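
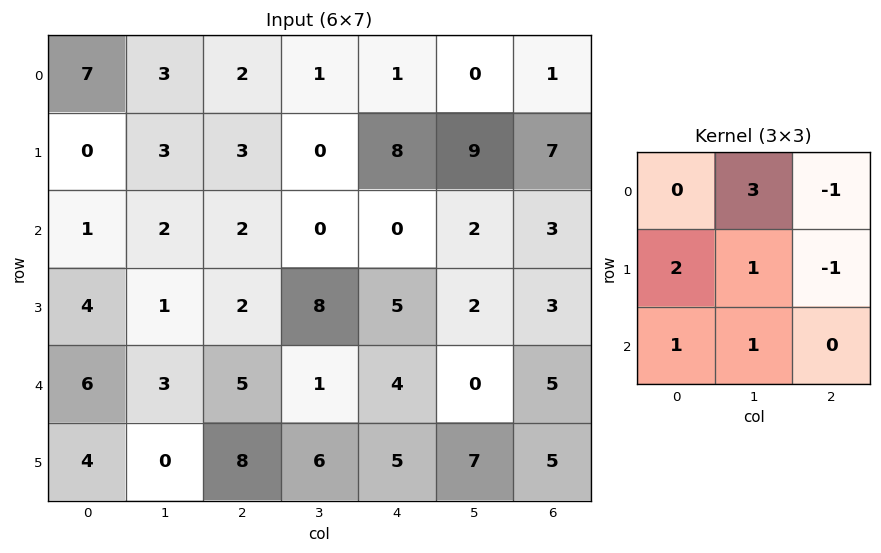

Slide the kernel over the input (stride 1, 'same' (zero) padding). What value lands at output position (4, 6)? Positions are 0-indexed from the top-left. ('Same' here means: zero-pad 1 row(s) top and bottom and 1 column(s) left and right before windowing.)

26

The receptive field on the zero-padded input at this output position is [2 3 0 / 0 5 0 / 7 5 0]. Elementwise product with the kernel and sum: 3·3 + 0·-1 + 0·2 + 5·1 + 0·-1 + 7·1 + 5·1.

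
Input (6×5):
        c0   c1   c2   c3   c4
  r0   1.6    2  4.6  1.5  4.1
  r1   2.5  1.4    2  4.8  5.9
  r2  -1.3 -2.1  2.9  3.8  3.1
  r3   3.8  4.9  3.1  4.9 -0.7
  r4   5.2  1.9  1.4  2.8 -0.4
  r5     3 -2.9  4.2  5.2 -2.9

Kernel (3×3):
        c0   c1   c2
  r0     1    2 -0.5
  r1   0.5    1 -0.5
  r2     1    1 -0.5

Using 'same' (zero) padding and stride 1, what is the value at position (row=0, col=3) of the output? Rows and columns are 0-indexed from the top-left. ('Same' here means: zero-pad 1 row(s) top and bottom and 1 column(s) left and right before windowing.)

The receptive field on the zero-padded input at this output position is [0 0 0 / 4.6 1.5 4.1 / 2 4.8 5.9]. Elementwise product with the kernel and sum: 0·1 + 0·2 + 0·-0.5 + 4.6·0.5 + 1.5·1 + 4.1·-0.5 + 2·1 + 4.8·1 + 5.9·-0.5.

5.6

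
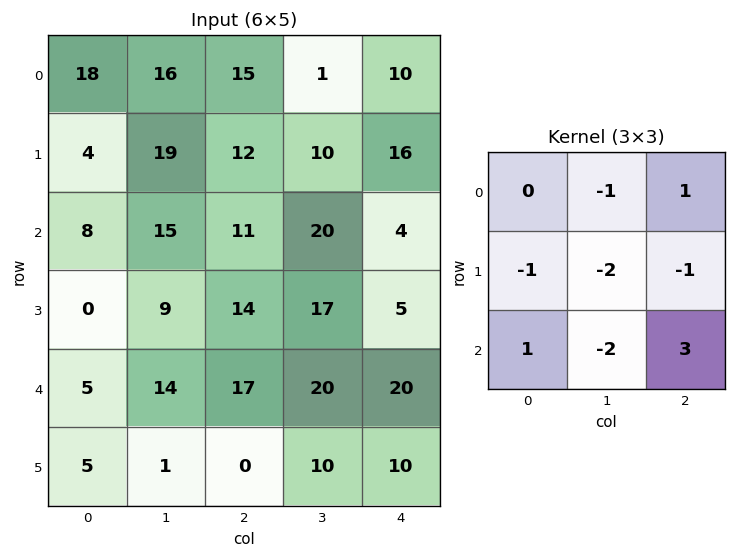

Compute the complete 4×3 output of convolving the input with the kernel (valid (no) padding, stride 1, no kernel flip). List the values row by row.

-44 -14 -56
-32 -27 -54
-8 -5 -32
-42 -34 -79

Output[0,0]: The receptive field on the input at this output position is [18 16 15 / 4 19 12 / 8 15 11]. Elementwise product with the kernel and sum: 16·-1 + 15·1 + 4·-1 + 19·-2 + 12·-1 + 8·1 + 15·-2 + 11·3.
Output[0,1]: The receptive field on the input at this output position is [16 15 1 / 19 12 10 / 15 11 20]. Elementwise product with the kernel and sum: 15·-1 + 1·1 + 19·-1 + 12·-2 + 10·-1 + 15·1 + 11·-2 + 20·3.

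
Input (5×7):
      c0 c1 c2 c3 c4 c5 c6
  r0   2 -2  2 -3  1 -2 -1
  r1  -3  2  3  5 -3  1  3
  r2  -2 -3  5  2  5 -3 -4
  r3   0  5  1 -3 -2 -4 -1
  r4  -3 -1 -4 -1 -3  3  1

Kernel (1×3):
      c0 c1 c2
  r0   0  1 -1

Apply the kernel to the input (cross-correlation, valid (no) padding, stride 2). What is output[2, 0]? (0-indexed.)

3

The receptive field on the input at this output position is [-3 -1 -4]. Elementwise product with the kernel and sum: -1·1 + -4·-1.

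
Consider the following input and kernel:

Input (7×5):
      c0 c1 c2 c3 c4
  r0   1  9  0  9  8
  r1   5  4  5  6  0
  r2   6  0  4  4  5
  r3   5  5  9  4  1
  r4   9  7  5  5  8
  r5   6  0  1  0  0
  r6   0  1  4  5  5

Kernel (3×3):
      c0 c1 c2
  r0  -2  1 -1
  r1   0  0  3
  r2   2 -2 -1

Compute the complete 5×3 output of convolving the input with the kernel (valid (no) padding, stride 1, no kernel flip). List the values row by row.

Output[0,0]: The receptive field on the input at this output position is [1 9 0 / 5 4 5 / 6 0 4]. Elementwise product with the kernel and sum: 1·-2 + 9·1 + 0·-1 + 5·3 + 6·2 + 0·-2 + 4·-1.
Output[0,1]: The receptive field on the input at this output position is [9 0 9 / 4 5 6 / 0 4 4]. Elementwise product with the kernel and sum: 9·-2 + 0·1 + 9·-1 + 6·3 + 0·2 + 4·-2 + 4·-1.

30 -21 -4
-8 -9 20
10 11 -14
12 8 11
-19 -25 -20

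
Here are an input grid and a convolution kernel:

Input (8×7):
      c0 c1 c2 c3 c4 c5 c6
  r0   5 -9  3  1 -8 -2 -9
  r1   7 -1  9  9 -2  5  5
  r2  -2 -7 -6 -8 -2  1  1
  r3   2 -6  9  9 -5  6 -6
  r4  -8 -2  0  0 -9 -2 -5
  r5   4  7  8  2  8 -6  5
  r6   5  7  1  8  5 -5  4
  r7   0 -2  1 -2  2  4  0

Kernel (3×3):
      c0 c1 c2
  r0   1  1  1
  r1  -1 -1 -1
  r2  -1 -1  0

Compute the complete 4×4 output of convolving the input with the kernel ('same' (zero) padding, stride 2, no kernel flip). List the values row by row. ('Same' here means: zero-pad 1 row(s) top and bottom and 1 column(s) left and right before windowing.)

Output[0,0]: The receptive field on the zero-padded input at this output position is [0 0 0 / 0 5 -9 / 0 7 -1]. Elementwise product with the kernel and sum: 0·1 + 0·1 + 0·1 + 0·-1 + 5·-1 + -9·-1 + 0·-1 + 7·-1.

-3 -3 2 1
13 35 17 8
2 -1 11 8
-1 2 -4 -4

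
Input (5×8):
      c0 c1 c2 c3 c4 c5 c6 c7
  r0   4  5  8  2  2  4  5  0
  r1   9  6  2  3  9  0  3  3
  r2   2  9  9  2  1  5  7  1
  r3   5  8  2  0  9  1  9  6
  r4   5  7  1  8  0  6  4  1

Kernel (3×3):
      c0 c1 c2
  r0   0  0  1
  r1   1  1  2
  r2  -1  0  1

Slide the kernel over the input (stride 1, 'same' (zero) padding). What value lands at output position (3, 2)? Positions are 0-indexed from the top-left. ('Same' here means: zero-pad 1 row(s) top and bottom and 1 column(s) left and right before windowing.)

13

The receptive field on the zero-padded input at this output position is [9 9 2 / 8 2 0 / 7 1 8]. Elementwise product with the kernel and sum: 2·1 + 8·1 + 2·1 + 0·2 + 7·-1 + 8·1.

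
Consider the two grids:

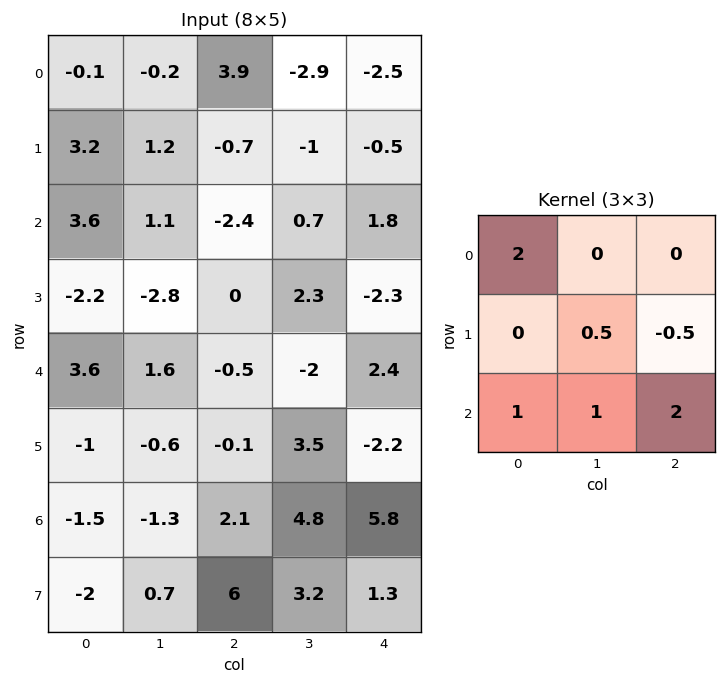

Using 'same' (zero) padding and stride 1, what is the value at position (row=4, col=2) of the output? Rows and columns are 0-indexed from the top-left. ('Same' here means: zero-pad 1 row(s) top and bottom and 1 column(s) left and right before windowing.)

1.45

The receptive field on the zero-padded input at this output position is [-2.8 0 2.3 / 1.6 -0.5 -2 / -0.6 -0.1 3.5]. Elementwise product with the kernel and sum: -2.8·2 + -0.5·0.5 + -2·-0.5 + -0.6·1 + -0.1·1 + 3.5·2.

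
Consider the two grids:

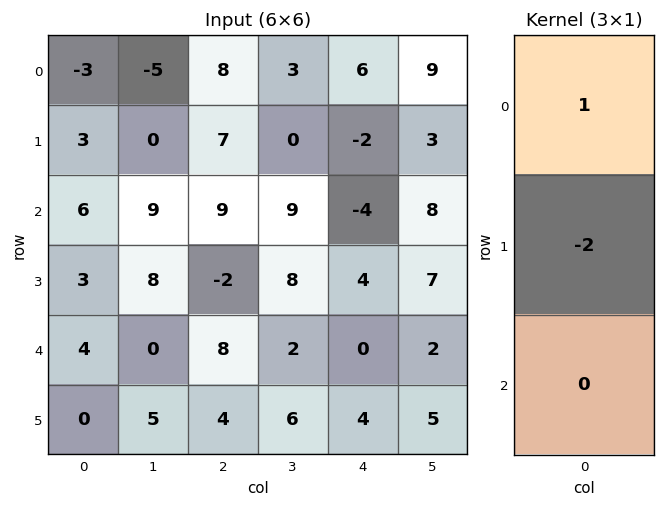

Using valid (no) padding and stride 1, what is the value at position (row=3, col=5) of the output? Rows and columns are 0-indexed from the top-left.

The receptive field on the input at this output position is [7 / 2 / 5]. Elementwise product with the kernel and sum: 7·1 + 2·-2.

3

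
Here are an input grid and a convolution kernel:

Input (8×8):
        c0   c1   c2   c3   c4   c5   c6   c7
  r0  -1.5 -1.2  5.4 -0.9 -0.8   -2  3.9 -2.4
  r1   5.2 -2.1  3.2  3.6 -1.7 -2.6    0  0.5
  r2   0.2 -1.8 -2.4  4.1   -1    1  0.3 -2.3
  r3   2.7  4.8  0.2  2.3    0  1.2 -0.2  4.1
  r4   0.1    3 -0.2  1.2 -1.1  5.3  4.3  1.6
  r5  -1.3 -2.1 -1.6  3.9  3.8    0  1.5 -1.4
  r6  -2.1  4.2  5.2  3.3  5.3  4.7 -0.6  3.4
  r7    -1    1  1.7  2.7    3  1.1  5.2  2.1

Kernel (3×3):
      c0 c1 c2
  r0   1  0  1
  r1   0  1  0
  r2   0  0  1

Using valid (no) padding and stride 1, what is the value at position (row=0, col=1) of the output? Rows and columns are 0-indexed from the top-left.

The receptive field on the input at this output position is [-1.2 5.4 -0.9 / -2.1 3.2 3.6 / -1.8 -2.4 4.1]. Elementwise product with the kernel and sum: -1.2·1 + -0.9·1 + 3.2·1 + 4.1·1.

5.2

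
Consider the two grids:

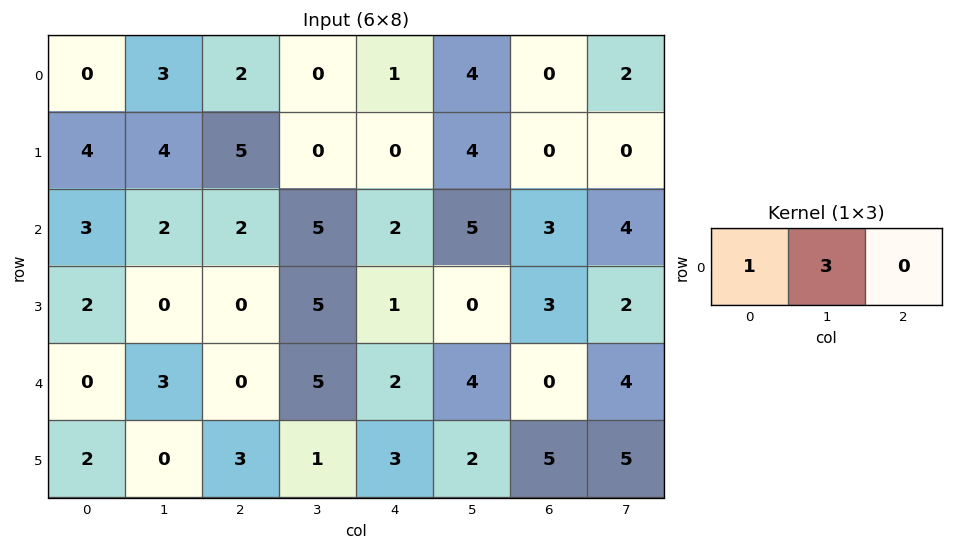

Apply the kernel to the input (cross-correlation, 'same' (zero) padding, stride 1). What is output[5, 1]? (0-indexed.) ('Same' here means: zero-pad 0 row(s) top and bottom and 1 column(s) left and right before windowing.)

The receptive field on the zero-padded input at this output position is [2 0 3]. Elementwise product with the kernel and sum: 2·1 + 0·3.

2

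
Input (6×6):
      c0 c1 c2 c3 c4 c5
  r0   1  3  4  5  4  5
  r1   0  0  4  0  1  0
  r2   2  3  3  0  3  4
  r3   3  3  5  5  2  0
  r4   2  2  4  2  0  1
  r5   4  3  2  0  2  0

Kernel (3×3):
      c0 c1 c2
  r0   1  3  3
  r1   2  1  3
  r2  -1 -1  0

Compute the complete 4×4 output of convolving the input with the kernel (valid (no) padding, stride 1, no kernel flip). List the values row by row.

Output[0,0]: The receptive field on the input at this output position is [1 3 4 / 0 0 4 / 2 3 3]. Elementwise product with the kernel and sum: 1·1 + 3·3 + 4·3 + 0·2 + 0·1 + 4·3 + 2·-1 + 3·-1.
Output[0,1]: The receptive field on the input at this output position is [3 4 5 / 0 4 0 / 3 3 0]. Elementwise product with the kernel and sum: 3·1 + 4·3 + 5·3 + 0·2 + 4·1 + 0·3 + 3·-1 + 3·-1.

29 28 39 30
22 13 12 11
40 32 27 31
38 42 34 16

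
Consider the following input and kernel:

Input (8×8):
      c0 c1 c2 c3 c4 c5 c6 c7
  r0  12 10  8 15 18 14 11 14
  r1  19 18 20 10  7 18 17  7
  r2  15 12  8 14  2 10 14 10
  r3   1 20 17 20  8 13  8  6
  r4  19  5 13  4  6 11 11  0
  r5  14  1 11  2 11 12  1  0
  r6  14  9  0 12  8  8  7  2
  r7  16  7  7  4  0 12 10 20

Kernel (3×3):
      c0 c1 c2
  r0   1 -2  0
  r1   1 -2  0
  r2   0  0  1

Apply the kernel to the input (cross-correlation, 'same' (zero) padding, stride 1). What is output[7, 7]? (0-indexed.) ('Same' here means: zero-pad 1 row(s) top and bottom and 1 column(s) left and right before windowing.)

-27

The receptive field on the zero-padded input at this output position is [7 2 0 / 10 20 0 / 0 0 0]. Elementwise product with the kernel and sum: 7·1 + 2·-2 + 10·1 + 20·-2 + 0·1.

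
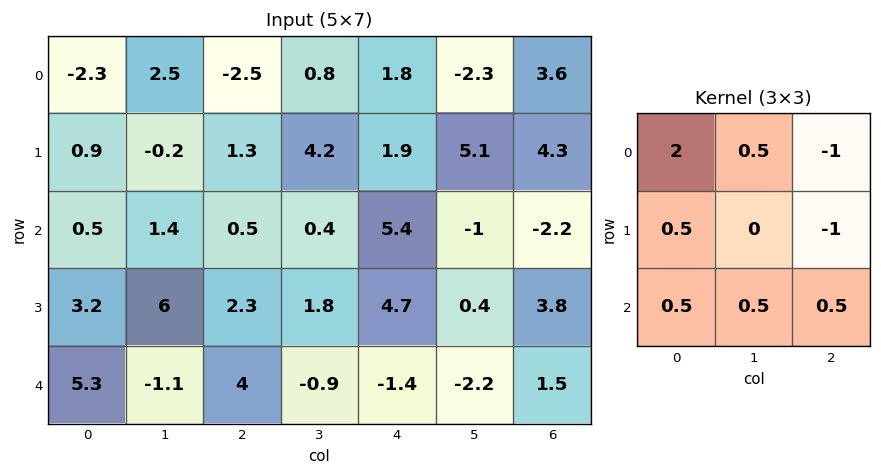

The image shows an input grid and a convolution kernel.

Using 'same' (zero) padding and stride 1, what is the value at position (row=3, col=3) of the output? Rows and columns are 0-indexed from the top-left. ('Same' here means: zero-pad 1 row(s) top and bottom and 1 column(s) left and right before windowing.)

-6.9

The receptive field on the zero-padded input at this output position is [0.5 0.4 5.4 / 2.3 1.8 4.7 / 4 -0.9 -1.4]. Elementwise product with the kernel and sum: 0.5·2 + 0.4·0.5 + 5.4·-1 + 2.3·0.5 + 4.7·-1 + 4·0.5 + -0.9·0.5 + -1.4·0.5.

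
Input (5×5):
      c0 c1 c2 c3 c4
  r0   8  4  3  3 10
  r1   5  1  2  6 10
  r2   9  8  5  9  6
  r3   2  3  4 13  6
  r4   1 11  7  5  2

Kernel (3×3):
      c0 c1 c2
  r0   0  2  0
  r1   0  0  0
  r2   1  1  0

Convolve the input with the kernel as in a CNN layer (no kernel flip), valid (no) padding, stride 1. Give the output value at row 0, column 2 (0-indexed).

20

The receptive field on the input at this output position is [3 3 10 / 2 6 10 / 5 9 6]. Elementwise product with the kernel and sum: 3·2 + 5·1 + 9·1.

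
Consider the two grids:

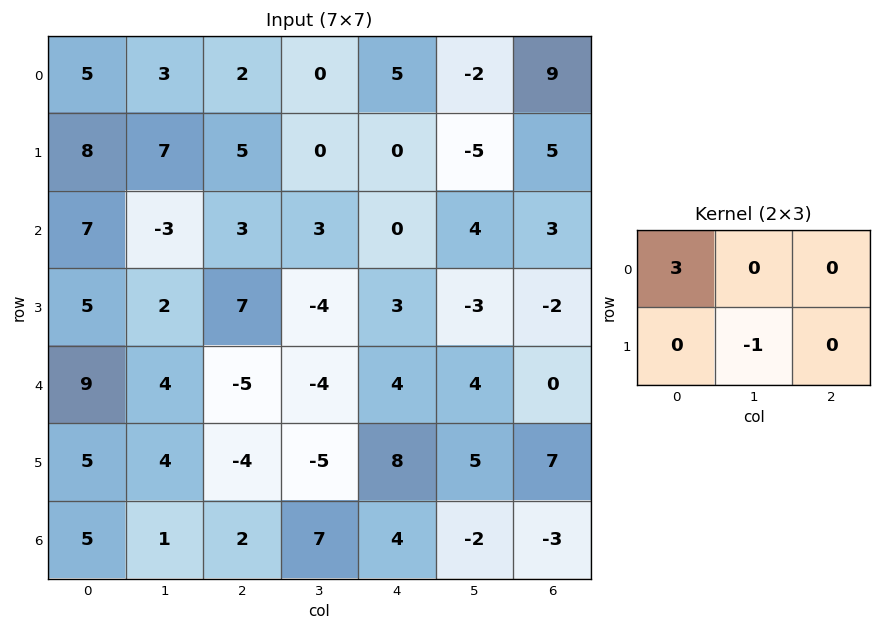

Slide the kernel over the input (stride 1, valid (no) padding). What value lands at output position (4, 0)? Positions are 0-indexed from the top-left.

The receptive field on the input at this output position is [9 4 -5 / 5 4 -4]. Elementwise product with the kernel and sum: 9·3 + 4·-1.

23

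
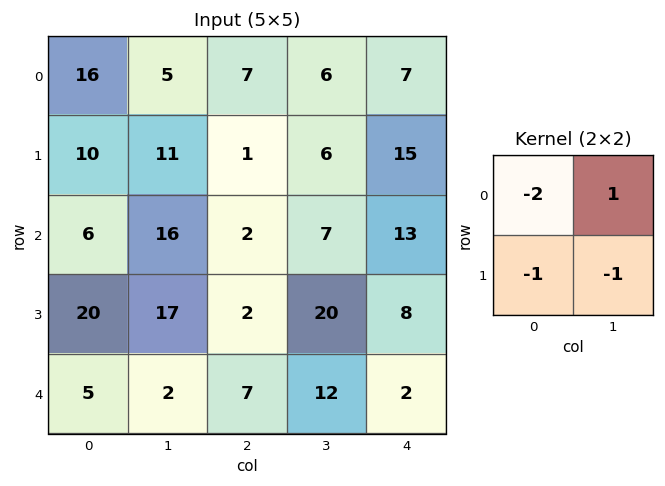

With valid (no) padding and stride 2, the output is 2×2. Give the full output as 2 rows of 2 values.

Output[0,0]: The receptive field on the input at this output position is [16 5 / 10 11]. Elementwise product with the kernel and sum: 16·-2 + 5·1 + 10·-1 + 11·-1.
Output[0,1]: The receptive field on the input at this output position is [7 6 / 1 6]. Elementwise product with the kernel and sum: 7·-2 + 6·1 + 1·-1 + 6·-1.

-48 -15
-33 -19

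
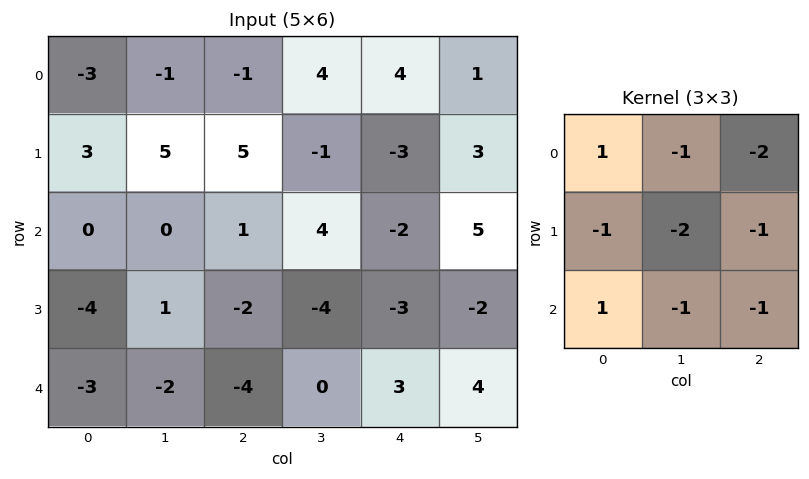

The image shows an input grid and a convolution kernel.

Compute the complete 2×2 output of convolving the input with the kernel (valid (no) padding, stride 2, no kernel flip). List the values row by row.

-19 -14
5 7

Output[0,0]: The receptive field on the input at this output position is [-3 -1 -1 / 3 5 5 / 0 0 1]. Elementwise product with the kernel and sum: -3·1 + -1·-1 + -1·-2 + 3·-1 + 5·-2 + 5·-1 + 0·1 + 0·-1 + 1·-1.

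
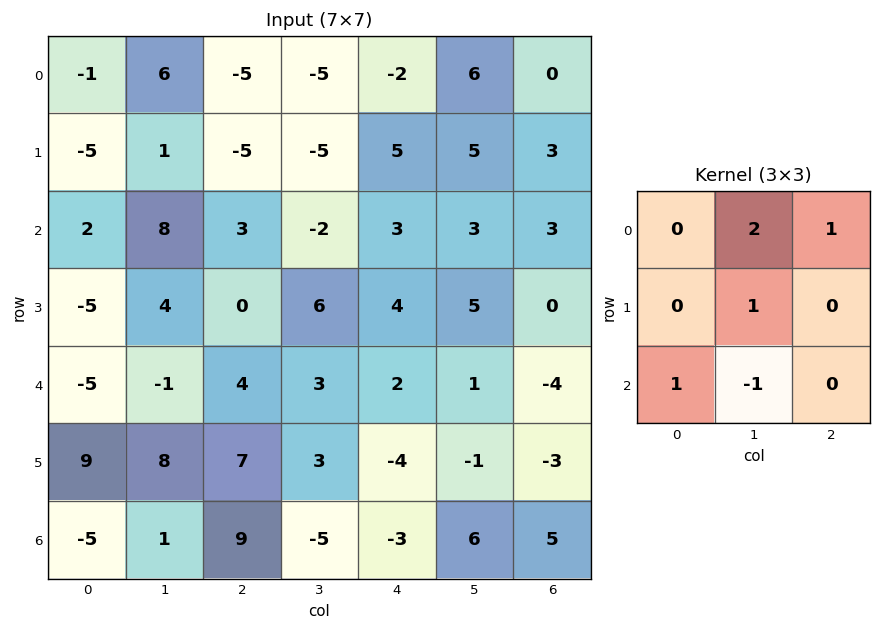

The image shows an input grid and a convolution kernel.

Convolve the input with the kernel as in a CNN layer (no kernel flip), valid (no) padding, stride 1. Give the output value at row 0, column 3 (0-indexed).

2

The receptive field on the input at this output position is [-5 -2 6 / -5 5 5 / -2 3 3]. Elementwise product with the kernel and sum: -2·2 + 6·1 + 5·1 + -2·1 + 3·-1.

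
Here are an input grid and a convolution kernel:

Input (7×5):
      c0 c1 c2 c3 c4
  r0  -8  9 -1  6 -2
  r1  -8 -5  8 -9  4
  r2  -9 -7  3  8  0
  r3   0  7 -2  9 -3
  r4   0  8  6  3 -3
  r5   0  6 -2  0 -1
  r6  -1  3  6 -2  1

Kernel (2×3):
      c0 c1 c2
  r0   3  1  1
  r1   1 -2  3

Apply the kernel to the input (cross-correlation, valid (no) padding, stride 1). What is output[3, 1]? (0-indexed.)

33

The receptive field on the input at this output position is [7 -2 9 / 8 6 3]. Elementwise product with the kernel and sum: 7·3 + -2·1 + 9·1 + 8·1 + 6·-2 + 3·3.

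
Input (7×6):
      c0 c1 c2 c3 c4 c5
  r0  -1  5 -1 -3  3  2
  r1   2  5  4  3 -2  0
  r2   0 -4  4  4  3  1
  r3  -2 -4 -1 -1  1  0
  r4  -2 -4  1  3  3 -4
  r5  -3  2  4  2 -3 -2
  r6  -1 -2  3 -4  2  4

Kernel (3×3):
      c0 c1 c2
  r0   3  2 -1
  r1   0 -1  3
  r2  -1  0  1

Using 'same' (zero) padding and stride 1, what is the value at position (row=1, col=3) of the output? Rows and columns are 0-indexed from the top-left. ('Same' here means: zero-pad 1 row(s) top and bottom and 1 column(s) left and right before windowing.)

-22

The receptive field on the zero-padded input at this output position is [-1 -3 3 / 4 3 -2 / 4 4 3]. Elementwise product with the kernel and sum: -1·3 + -3·2 + 3·-1 + 3·-1 + -2·3 + 4·-1 + 3·1.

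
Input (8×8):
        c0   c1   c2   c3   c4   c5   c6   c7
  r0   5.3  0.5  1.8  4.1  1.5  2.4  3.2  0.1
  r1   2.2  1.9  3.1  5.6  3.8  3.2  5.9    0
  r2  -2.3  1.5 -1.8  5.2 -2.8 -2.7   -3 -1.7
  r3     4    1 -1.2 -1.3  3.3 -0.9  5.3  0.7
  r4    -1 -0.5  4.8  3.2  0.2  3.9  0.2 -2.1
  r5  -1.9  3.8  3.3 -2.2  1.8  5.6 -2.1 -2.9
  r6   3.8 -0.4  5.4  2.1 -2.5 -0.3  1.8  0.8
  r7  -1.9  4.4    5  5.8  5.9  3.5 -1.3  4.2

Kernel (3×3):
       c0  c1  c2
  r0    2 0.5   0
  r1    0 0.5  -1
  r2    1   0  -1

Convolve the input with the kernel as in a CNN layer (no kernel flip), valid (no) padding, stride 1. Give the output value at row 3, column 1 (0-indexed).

6.6

The receptive field on the input at this output position is [1 -1.2 -1.3 / -0.5 4.8 3.2 / 3.8 3.3 -2.2]. Elementwise product with the kernel and sum: 1·2 + -1.2·0.5 + 4.8·0.5 + 3.2·-1 + 3.8·1 + -2.2·-1.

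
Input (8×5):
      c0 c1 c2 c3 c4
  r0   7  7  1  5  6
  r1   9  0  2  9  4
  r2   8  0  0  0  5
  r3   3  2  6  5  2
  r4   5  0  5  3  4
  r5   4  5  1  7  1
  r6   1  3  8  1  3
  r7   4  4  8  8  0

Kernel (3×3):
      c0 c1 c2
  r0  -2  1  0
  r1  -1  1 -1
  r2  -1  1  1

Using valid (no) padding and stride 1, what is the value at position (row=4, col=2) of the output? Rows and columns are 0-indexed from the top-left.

-6

The receptive field on the input at this output position is [5 3 4 / 1 7 1 / 8 1 3]. Elementwise product with the kernel and sum: 5·-2 + 3·1 + 1·-1 + 7·1 + 1·-1 + 8·-1 + 1·1 + 3·1.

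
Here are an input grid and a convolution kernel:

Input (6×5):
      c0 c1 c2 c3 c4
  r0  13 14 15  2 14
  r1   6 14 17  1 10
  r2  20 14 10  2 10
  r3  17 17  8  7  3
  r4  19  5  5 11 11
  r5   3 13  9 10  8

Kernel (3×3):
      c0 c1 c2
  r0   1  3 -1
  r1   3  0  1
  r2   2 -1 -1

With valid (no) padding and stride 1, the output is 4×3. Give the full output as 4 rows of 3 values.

91 116 76
110 127 56
139 94 21
106 67 52

Output[0,0]: The receptive field on the input at this output position is [13 14 15 / 6 14 17 / 20 14 10]. Elementwise product with the kernel and sum: 13·1 + 14·3 + 15·-1 + 6·3 + 17·1 + 20·2 + 14·-1 + 10·-1.
Output[0,1]: The receptive field on the input at this output position is [14 15 2 / 14 17 1 / 14 10 2]. Elementwise product with the kernel and sum: 14·1 + 15·3 + 2·-1 + 14·3 + 1·1 + 14·2 + 10·-1 + 2·-1.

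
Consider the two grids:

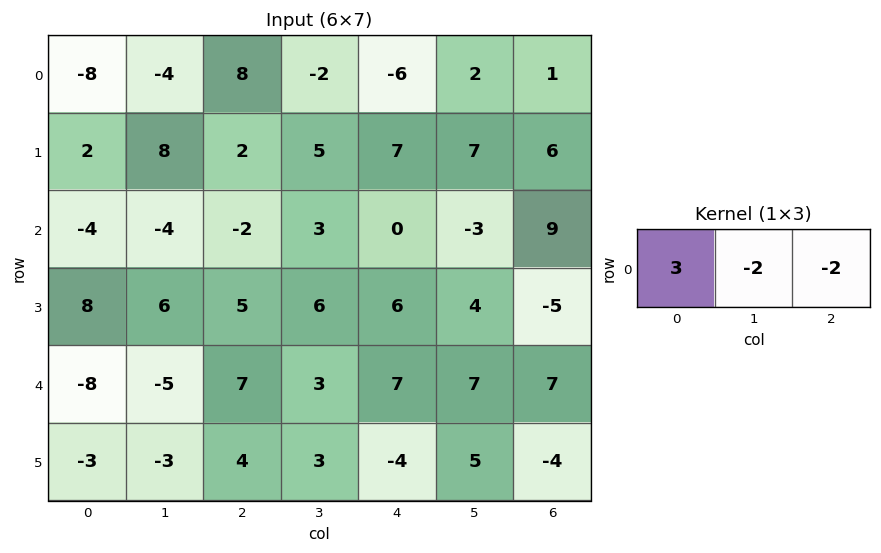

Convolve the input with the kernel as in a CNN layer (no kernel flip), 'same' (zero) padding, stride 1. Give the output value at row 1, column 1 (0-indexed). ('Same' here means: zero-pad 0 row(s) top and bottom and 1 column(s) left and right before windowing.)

-14

The receptive field on the zero-padded input at this output position is [2 8 2]. Elementwise product with the kernel and sum: 2·3 + 8·-2 + 2·-2.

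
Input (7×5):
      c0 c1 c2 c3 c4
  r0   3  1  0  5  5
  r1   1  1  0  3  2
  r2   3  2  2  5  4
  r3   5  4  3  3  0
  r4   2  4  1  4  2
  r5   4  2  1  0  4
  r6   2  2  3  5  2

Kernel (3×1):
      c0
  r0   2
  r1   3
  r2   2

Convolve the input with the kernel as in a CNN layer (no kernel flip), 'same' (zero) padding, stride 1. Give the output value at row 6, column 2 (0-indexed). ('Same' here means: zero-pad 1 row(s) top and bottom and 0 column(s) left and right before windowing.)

The receptive field on the zero-padded input at this output position is [1 / 3 / 0]. Elementwise product with the kernel and sum: 1·2 + 3·3 + 0·2.

11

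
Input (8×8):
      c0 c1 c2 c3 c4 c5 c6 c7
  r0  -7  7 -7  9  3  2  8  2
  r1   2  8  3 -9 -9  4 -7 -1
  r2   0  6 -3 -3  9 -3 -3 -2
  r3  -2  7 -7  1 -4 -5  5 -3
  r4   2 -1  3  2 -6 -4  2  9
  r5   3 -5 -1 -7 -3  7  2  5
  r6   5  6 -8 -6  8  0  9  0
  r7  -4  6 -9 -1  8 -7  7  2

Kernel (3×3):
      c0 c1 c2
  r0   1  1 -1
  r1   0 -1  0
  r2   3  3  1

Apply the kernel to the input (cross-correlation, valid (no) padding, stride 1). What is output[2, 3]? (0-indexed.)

The receptive field on the input at this output position is [-3 9 -3 / 1 -4 -5 / 2 -6 -4]. Elementwise product with the kernel and sum: -3·1 + 9·1 + -3·-1 + -4·-1 + 2·3 + -6·3 + -4·1.

-3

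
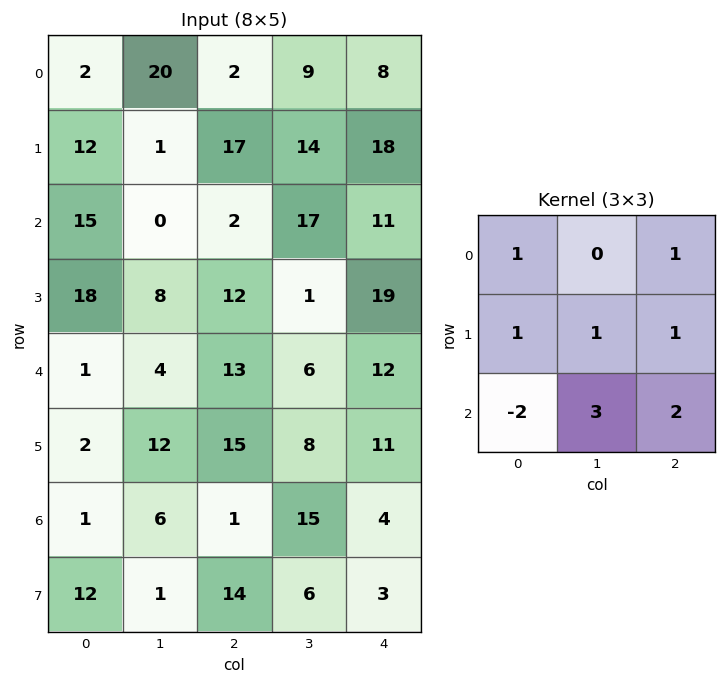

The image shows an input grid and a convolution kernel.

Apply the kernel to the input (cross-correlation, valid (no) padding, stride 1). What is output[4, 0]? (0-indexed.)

The receptive field on the input at this output position is [1 4 13 / 2 12 15 / 1 6 1]. Elementwise product with the kernel and sum: 1·1 + 13·1 + 2·1 + 12·1 + 15·1 + 1·-2 + 6·3 + 1·2.

61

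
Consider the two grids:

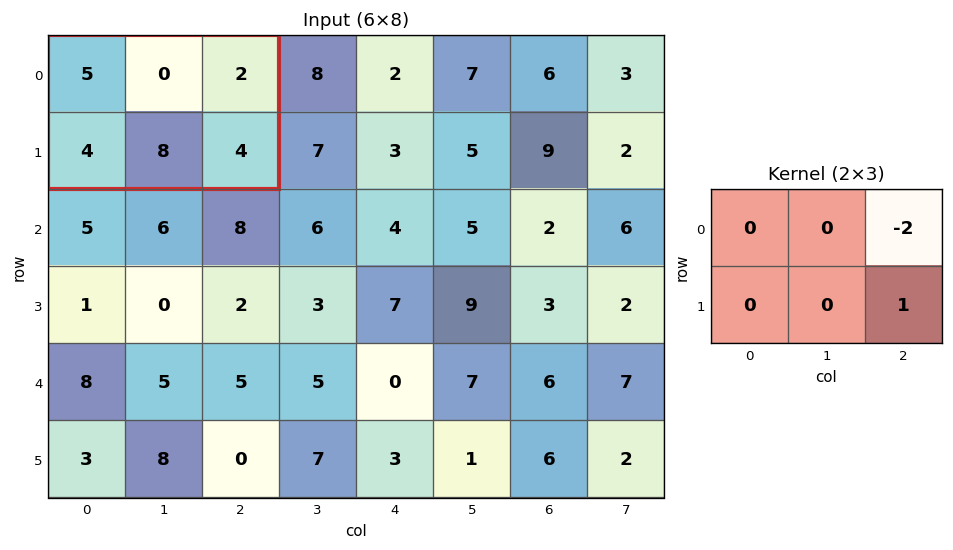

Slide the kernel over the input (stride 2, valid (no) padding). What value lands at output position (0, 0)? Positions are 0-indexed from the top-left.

0

The receptive field on the input at this output position is [5 0 2 / 4 8 4]. Elementwise product with the kernel and sum: 2·-2 + 4·1.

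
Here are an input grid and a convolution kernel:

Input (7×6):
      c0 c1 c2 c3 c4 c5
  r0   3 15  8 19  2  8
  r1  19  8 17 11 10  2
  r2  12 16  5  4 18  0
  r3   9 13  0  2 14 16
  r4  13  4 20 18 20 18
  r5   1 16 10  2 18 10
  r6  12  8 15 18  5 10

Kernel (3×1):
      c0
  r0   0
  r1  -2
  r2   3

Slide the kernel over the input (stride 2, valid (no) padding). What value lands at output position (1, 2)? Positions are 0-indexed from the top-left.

32

The receptive field on the input at this output position is [18 / 14 / 20]. Elementwise product with the kernel and sum: 14·-2 + 20·3.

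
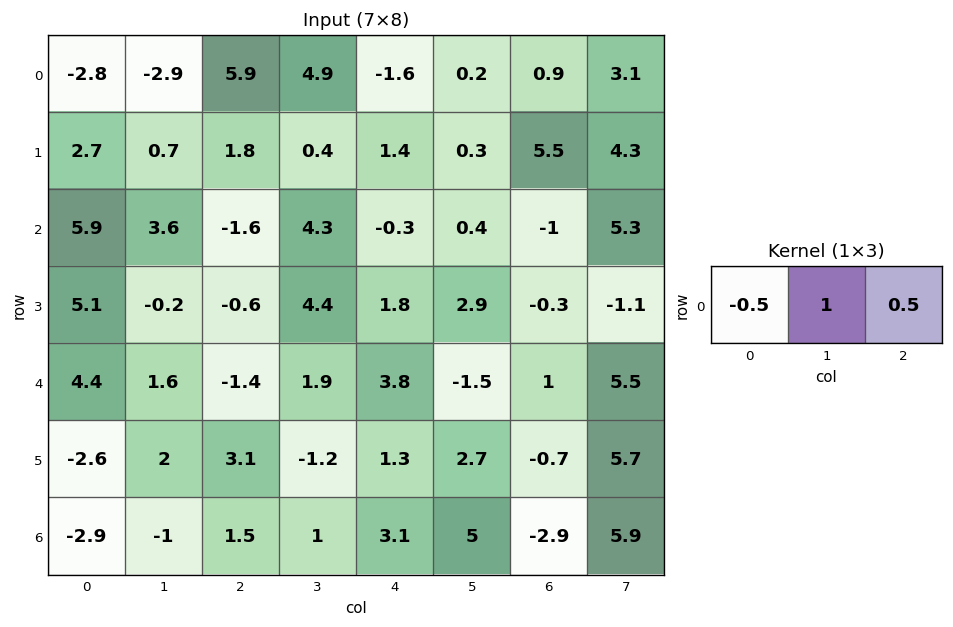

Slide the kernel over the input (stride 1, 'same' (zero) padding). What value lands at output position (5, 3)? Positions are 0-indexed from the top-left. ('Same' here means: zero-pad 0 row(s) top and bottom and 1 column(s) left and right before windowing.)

-2.1

The receptive field on the zero-padded input at this output position is [3.1 -1.2 1.3]. Elementwise product with the kernel and sum: 3.1·-0.5 + -1.2·1 + 1.3·0.5.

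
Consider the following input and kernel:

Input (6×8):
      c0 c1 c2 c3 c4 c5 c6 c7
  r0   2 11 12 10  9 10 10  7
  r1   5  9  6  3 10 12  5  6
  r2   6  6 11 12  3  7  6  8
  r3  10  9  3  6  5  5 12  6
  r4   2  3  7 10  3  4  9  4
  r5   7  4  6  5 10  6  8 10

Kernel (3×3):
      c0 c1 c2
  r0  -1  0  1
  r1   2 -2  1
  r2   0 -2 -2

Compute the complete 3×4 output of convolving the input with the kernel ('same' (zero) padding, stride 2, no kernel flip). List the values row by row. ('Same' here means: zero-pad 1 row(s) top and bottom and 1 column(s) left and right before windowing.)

-21 -10 -32 -15
-35 -22 14 -32
-14 -23 -15 -41

Output[0,0]: The receptive field on the zero-padded input at this output position is [0 0 0 / 0 2 11 / 0 5 9]. Elementwise product with the kernel and sum: 0·-1 + 0·1 + 0·2 + 2·-2 + 11·1 + 5·-2 + 9·-2.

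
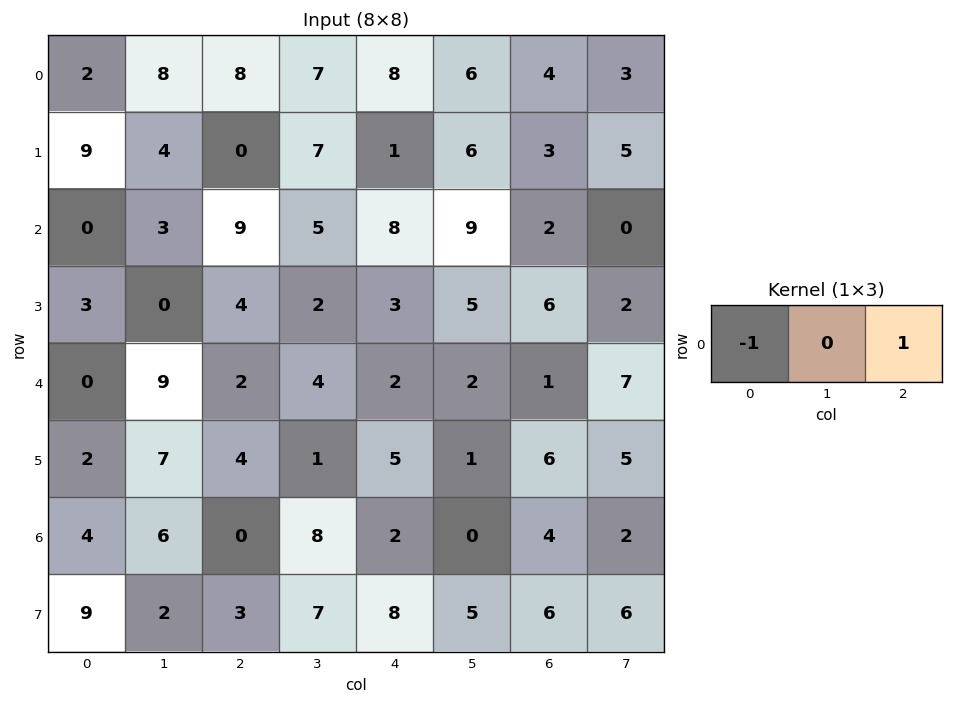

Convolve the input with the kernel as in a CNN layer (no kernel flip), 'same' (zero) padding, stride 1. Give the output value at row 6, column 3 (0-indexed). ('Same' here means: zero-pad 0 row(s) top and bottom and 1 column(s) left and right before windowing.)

2

The receptive field on the zero-padded input at this output position is [0 8 2]. Elementwise product with the kernel and sum: 0·-1 + 2·1.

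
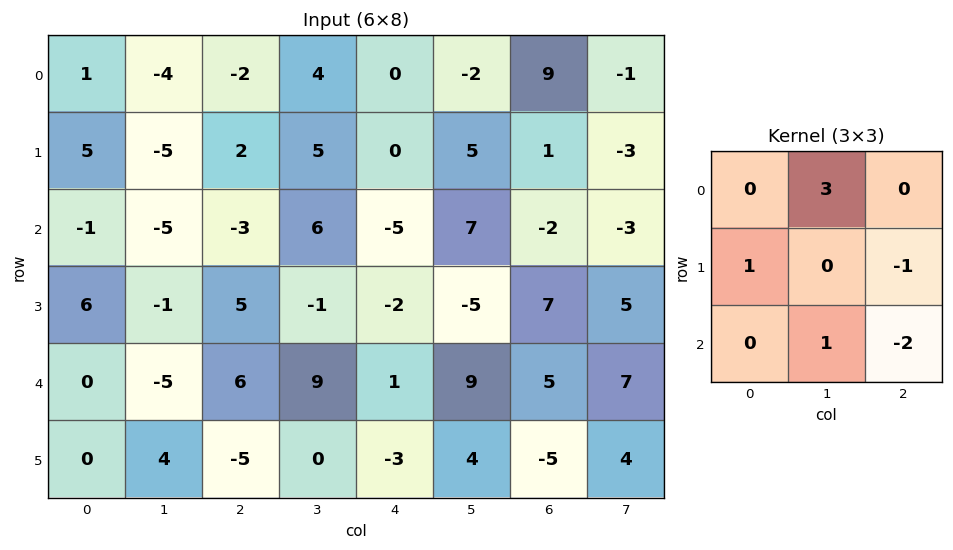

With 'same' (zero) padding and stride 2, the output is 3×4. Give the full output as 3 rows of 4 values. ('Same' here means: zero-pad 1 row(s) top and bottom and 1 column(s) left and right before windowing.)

19 -16 -4 6
28 2 7 10
15 -4 -17 10

Output[0,0]: The receptive field on the zero-padded input at this output position is [0 0 0 / 0 1 -4 / 0 5 -5]. Elementwise product with the kernel and sum: 0·3 + 0·1 + -4·-1 + 5·1 + -5·-2.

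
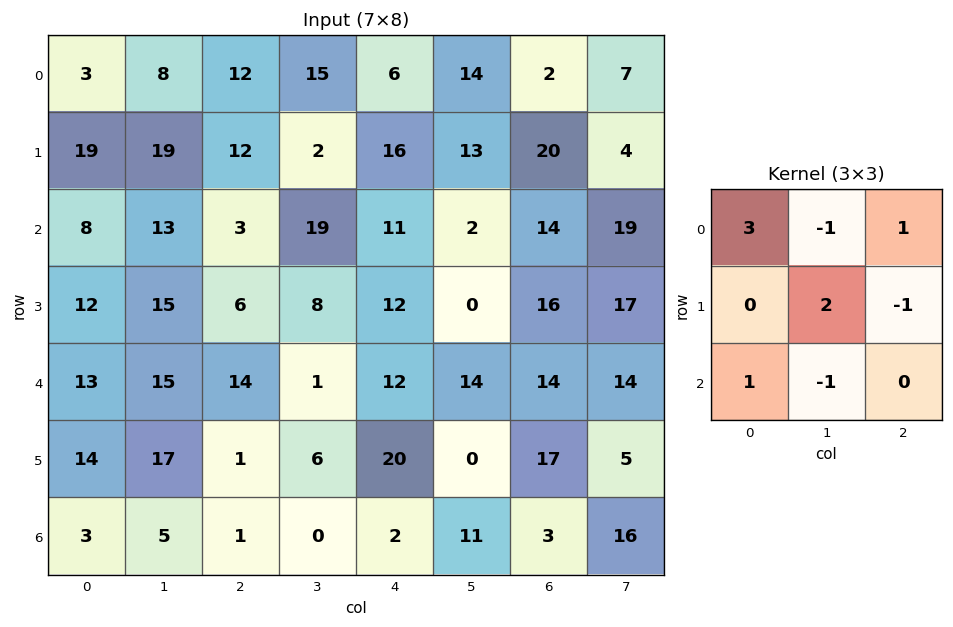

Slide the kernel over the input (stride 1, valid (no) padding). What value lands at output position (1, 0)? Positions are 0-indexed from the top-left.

70

The receptive field on the input at this output position is [19 19 12 / 8 13 3 / 12 15 6]. Elementwise product with the kernel and sum: 19·3 + 19·-1 + 12·1 + 13·2 + 3·-1 + 12·1 + 15·-1.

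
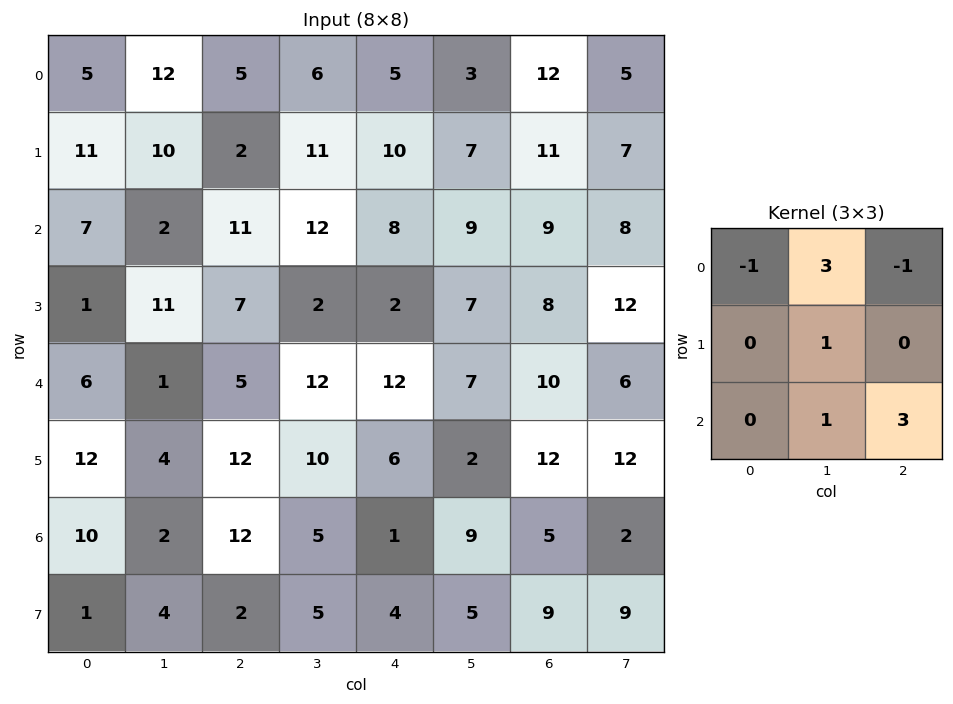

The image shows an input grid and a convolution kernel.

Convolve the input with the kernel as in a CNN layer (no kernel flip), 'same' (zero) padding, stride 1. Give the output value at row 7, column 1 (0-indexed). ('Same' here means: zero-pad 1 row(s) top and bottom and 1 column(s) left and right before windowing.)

-12

The receptive field on the zero-padded input at this output position is [10 2 12 / 1 4 2 / 0 0 0]. Elementwise product with the kernel and sum: 10·-1 + 2·3 + 12·-1 + 4·1 + 0·1 + 0·3.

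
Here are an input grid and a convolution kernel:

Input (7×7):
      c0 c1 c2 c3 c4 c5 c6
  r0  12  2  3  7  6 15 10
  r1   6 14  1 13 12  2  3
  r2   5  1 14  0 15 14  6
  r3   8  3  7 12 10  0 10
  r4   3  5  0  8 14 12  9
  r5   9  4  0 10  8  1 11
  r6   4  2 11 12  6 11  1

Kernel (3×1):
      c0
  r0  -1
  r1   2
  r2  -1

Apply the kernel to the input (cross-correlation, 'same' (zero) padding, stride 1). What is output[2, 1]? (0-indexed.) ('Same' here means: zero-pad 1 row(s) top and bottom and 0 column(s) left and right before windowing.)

The receptive field on the zero-padded input at this output position is [14 / 1 / 3]. Elementwise product with the kernel and sum: 14·-1 + 1·2 + 3·-1.

-15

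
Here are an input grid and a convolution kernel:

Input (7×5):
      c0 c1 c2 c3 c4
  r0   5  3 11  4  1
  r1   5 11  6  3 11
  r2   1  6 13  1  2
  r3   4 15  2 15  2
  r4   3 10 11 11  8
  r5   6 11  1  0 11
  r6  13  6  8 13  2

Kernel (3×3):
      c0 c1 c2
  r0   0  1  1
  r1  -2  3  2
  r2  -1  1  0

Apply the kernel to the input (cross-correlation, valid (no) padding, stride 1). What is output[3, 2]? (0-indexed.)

43

The receptive field on the input at this output position is [2 15 2 / 11 11 8 / 1 0 11]. Elementwise product with the kernel and sum: 15·1 + 2·1 + 11·-2 + 11·3 + 8·2 + 1·-1 + 0·1.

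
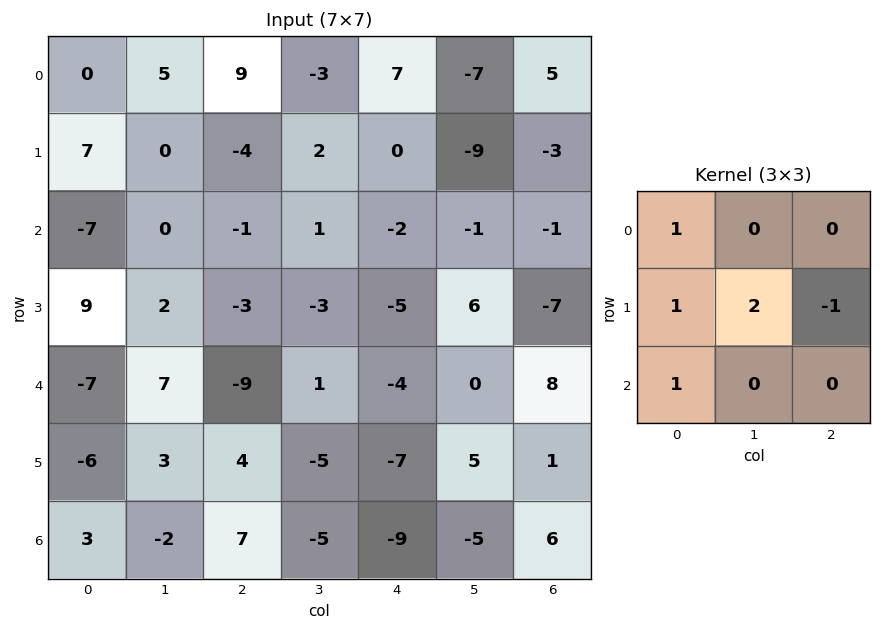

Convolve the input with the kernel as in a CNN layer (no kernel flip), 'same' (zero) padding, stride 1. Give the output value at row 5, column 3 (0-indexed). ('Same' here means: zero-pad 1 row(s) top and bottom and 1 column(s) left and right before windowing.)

-1

The receptive field on the zero-padded input at this output position is [-9 1 -4 / 4 -5 -7 / 7 -5 -9]. Elementwise product with the kernel and sum: -9·1 + 4·1 + -5·2 + -7·-1 + 7·1.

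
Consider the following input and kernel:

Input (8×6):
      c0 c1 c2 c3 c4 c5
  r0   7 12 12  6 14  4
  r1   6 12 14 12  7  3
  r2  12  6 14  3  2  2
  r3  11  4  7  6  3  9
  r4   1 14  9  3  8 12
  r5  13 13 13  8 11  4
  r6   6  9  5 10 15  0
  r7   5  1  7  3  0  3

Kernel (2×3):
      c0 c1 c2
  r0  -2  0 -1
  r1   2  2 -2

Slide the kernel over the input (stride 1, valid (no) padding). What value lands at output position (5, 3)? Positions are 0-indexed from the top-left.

The receptive field on the input at this output position is [8 11 4 / 10 15 0]. Elementwise product with the kernel and sum: 8·-2 + 4·-1 + 10·2 + 15·2 + 0·-2.

30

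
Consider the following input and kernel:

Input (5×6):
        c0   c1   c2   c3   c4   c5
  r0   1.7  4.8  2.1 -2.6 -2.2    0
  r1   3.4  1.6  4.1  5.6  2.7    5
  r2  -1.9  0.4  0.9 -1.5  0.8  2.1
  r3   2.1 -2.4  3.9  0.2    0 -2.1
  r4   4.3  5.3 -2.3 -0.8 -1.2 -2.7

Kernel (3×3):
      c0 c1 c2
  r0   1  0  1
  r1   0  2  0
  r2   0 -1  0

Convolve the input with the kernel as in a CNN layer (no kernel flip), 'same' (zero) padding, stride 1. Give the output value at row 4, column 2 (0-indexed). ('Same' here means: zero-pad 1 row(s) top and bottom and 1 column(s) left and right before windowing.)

-6.8

The receptive field on the zero-padded input at this output position is [-2.4 3.9 0.2 / 5.3 -2.3 -0.8 / 0 0 0]. Elementwise product with the kernel and sum: -2.4·1 + 0.2·1 + -2.3·2 + 0·-1.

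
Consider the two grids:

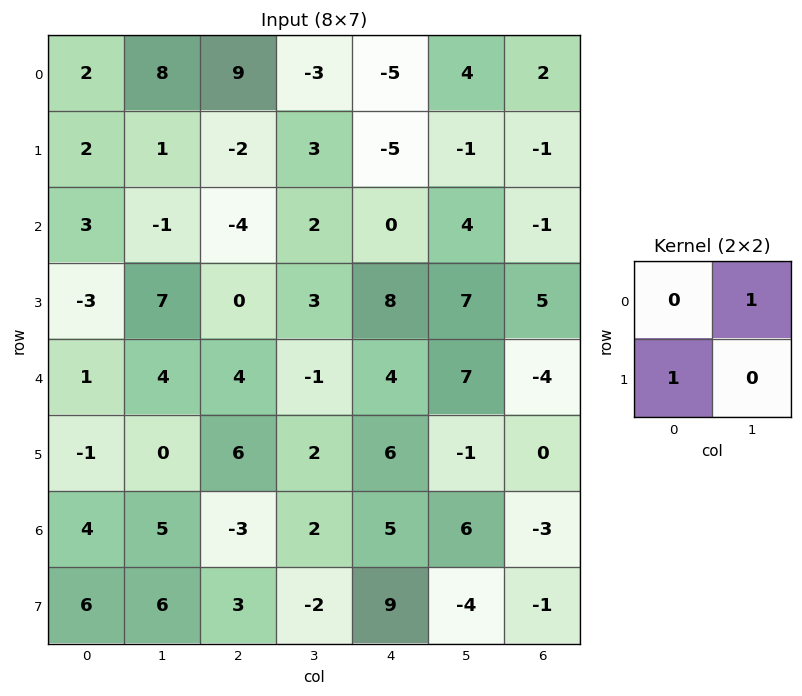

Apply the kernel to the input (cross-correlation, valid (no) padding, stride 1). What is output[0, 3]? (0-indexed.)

-2

The receptive field on the input at this output position is [-3 -5 / 3 -5]. Elementwise product with the kernel and sum: -5·1 + 3·1.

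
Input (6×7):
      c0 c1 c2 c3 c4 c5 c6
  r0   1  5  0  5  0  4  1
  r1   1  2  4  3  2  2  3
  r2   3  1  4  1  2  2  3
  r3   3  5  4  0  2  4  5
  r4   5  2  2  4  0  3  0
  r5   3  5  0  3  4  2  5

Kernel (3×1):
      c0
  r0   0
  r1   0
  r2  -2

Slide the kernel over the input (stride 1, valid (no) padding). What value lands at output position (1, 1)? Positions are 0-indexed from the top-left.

The receptive field on the input at this output position is [2 / 1 / 5]. Elementwise product with the kernel and sum: 5·-2.

-10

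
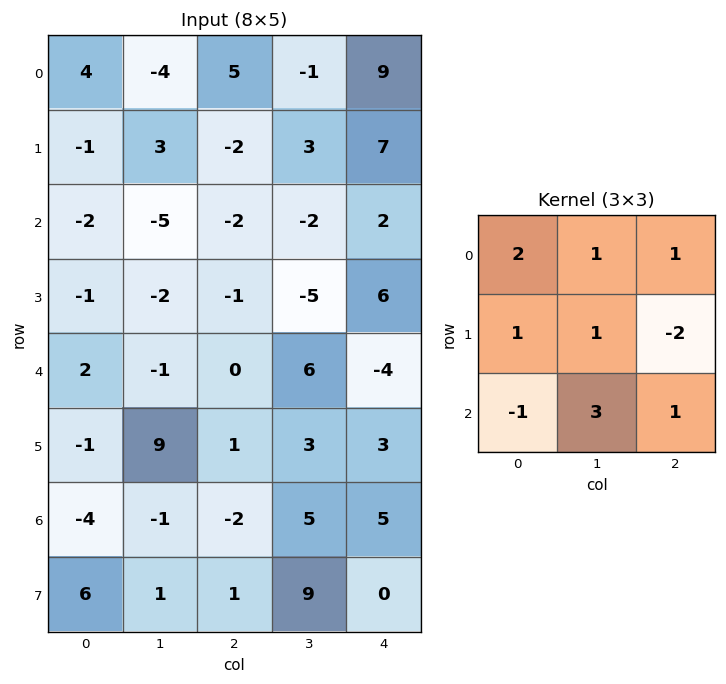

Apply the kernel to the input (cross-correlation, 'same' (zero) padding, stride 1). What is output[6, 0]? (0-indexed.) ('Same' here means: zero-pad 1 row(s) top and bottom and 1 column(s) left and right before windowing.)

25

The receptive field on the zero-padded input at this output position is [0 -1 9 / 0 -4 -1 / 0 6 1]. Elementwise product with the kernel and sum: 0·2 + -1·1 + 9·1 + 0·1 + -4·1 + -1·-2 + 0·-1 + 6·3 + 1·1.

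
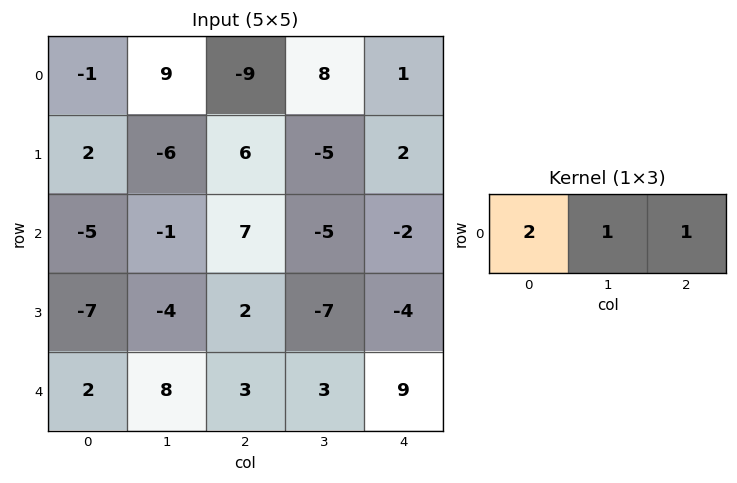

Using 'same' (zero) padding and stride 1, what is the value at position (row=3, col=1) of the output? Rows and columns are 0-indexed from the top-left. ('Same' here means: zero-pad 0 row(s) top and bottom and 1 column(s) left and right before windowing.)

-16

The receptive field on the zero-padded input at this output position is [-7 -4 2]. Elementwise product with the kernel and sum: -7·2 + -4·1 + 2·1.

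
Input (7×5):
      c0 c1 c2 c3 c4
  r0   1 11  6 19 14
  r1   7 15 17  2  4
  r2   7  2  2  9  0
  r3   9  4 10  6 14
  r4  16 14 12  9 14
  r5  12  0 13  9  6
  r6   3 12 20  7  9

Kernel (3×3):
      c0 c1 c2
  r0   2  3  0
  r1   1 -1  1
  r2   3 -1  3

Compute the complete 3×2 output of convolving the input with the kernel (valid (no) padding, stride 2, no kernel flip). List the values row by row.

Output[0,0]: The receptive field on the input at this output position is [1 11 6 / 7 15 17 / 7 2 2]. Elementwise product with the kernel and sum: 1·2 + 11·3 + 7·1 + 15·-1 + 17·1 + 7·3 + 2·-1 + 2·3.

69 85
105 118
156 141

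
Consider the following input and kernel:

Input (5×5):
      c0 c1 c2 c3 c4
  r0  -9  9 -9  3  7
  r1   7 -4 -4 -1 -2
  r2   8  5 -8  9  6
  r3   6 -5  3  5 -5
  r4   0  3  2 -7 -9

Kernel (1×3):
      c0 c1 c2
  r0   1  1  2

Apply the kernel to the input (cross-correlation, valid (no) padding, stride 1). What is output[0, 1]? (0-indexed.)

6

The receptive field on the input at this output position is [9 -9 3]. Elementwise product with the kernel and sum: 9·1 + -9·1 + 3·2.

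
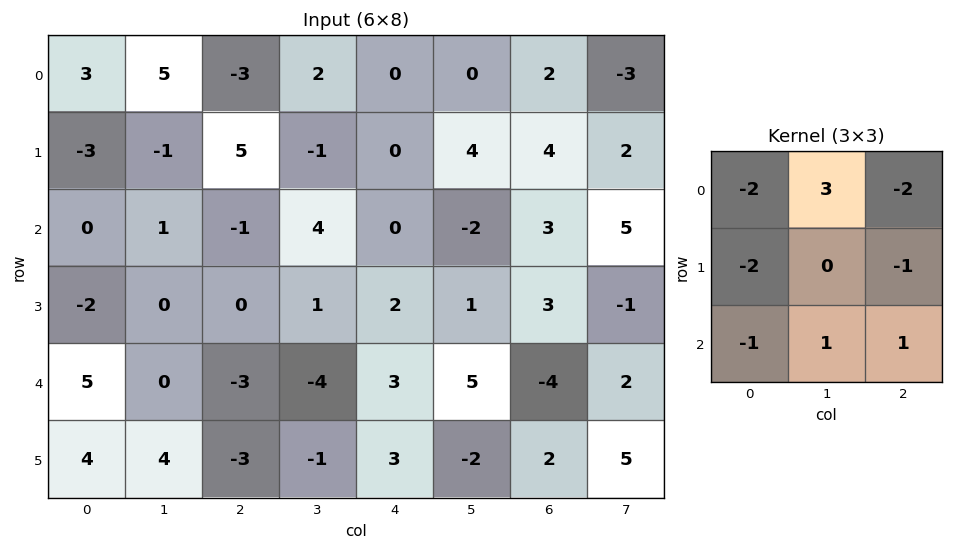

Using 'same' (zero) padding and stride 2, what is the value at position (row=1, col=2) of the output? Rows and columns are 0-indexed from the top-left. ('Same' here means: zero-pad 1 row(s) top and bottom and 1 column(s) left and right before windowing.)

The receptive field on the zero-padded input at this output position is [-1 0 4 / 4 0 -2 / 1 2 1]. Elementwise product with the kernel and sum: -1·-2 + 0·3 + 4·-2 + 4·-2 + -2·-1 + 1·-1 + 2·1 + 1·1.

-10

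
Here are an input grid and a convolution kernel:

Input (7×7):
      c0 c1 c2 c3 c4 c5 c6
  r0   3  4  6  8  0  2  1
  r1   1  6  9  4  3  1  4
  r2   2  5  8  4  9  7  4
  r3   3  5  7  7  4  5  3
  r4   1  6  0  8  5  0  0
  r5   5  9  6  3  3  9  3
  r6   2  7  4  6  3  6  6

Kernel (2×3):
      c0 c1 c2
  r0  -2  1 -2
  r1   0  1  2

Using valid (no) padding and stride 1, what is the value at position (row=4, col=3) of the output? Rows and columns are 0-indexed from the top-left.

10

The receptive field on the input at this output position is [8 5 0 / 3 3 9]. Elementwise product with the kernel and sum: 8·-2 + 5·1 + 0·-2 + 3·1 + 9·2.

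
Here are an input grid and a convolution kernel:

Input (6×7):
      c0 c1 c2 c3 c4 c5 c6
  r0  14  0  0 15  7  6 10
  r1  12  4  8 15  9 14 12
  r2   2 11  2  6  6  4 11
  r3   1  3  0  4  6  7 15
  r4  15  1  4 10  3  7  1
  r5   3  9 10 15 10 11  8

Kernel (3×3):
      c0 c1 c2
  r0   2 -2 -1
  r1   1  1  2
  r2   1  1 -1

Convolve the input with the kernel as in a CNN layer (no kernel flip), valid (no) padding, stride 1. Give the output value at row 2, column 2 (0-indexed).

The receptive field on the input at this output position is [2 6 6 / 0 4 6 / 4 10 3]. Elementwise product with the kernel and sum: 2·2 + 6·-2 + 6·-1 + 0·1 + 4·1 + 6·2 + 4·1 + 10·1 + 3·-1.

13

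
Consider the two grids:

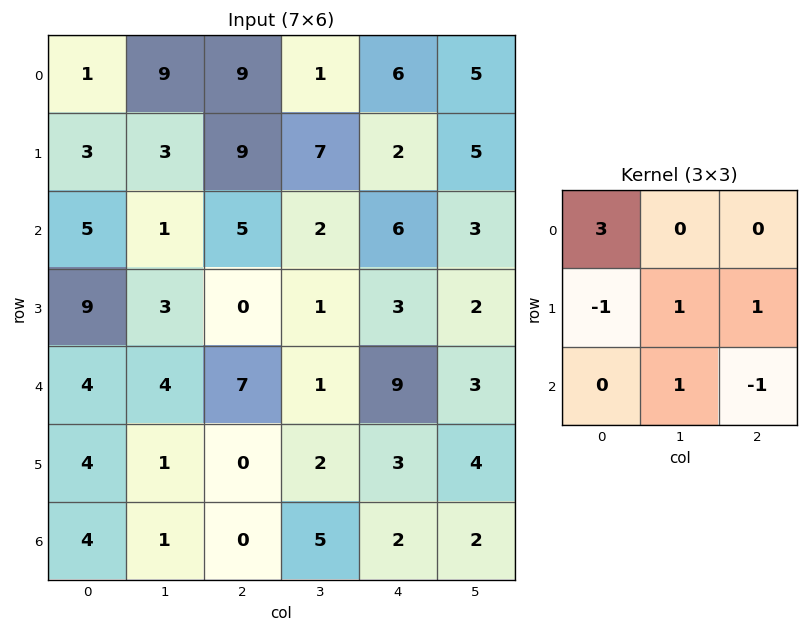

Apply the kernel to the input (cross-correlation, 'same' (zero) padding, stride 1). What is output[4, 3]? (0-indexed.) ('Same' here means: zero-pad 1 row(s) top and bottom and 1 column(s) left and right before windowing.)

2

The receptive field on the zero-padded input at this output position is [0 1 3 / 7 1 9 / 0 2 3]. Elementwise product with the kernel and sum: 0·3 + 7·-1 + 1·1 + 9·1 + 2·1 + 3·-1.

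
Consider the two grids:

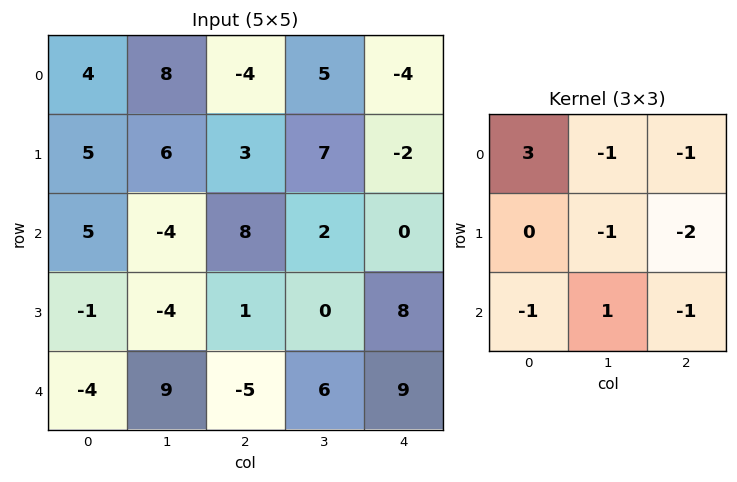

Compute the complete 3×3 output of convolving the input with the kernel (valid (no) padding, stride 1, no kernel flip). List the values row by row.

-21 16 -22
-10 1 -7
31 -43 8

Output[0,0]: The receptive field on the input at this output position is [4 8 -4 / 5 6 3 / 5 -4 8]. Elementwise product with the kernel and sum: 4·3 + 8·-1 + -4·-1 + 6·-1 + 3·-2 + 5·-1 + -4·1 + 8·-1.
Output[0,1]: The receptive field on the input at this output position is [8 -4 5 / 6 3 7 / -4 8 2]. Elementwise product with the kernel and sum: 8·3 + -4·-1 + 5·-1 + 3·-1 + 7·-2 + -4·-1 + 8·1 + 2·-1.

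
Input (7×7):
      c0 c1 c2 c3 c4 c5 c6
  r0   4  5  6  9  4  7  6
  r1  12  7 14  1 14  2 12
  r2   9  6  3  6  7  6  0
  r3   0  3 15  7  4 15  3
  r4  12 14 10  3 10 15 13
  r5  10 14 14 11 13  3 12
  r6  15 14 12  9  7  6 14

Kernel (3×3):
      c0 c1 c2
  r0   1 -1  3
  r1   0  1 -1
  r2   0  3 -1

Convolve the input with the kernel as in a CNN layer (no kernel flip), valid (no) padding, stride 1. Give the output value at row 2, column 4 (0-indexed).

The receptive field on the input at this output position is [7 6 0 / 4 15 3 / 10 15 13]. Elementwise product with the kernel and sum: 7·1 + 6·-1 + 0·3 + 15·1 + 3·-1 + 15·3 + 13·-1.

45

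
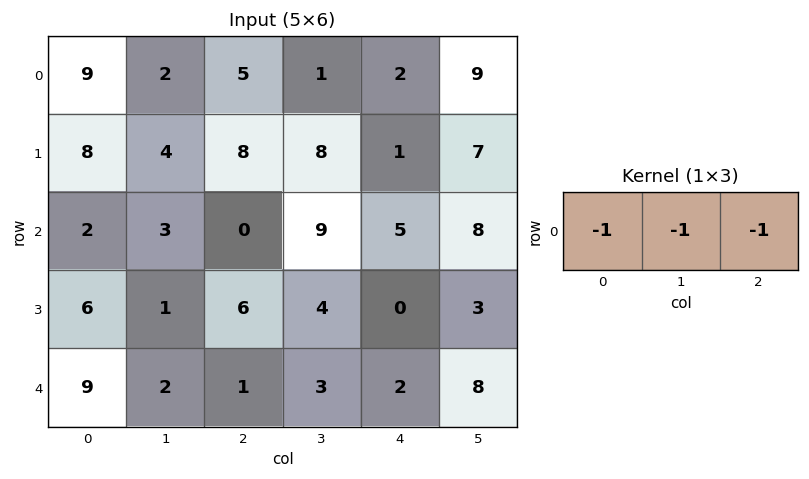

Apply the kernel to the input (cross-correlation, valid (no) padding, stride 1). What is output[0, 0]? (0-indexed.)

-16

The receptive field on the input at this output position is [9 2 5]. Elementwise product with the kernel and sum: 9·-1 + 2·-1 + 5·-1.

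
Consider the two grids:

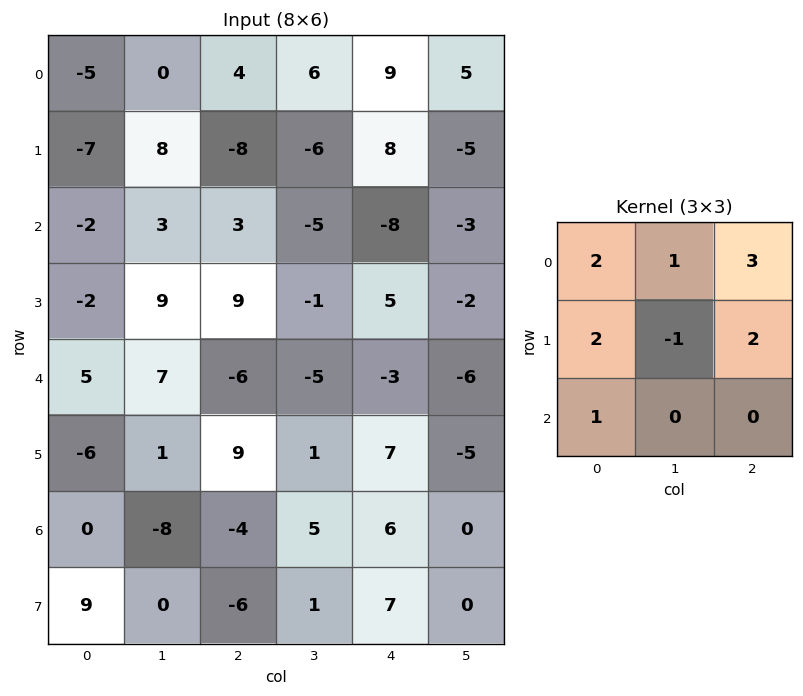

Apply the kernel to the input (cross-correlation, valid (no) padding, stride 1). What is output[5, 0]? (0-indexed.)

The receptive field on the input at this output position is [-6 1 9 / 0 -8 -4 / 9 0 -6]. Elementwise product with the kernel and sum: -6·2 + 1·1 + 9·3 + 0·2 + -8·-1 + -4·2 + 9·1.

25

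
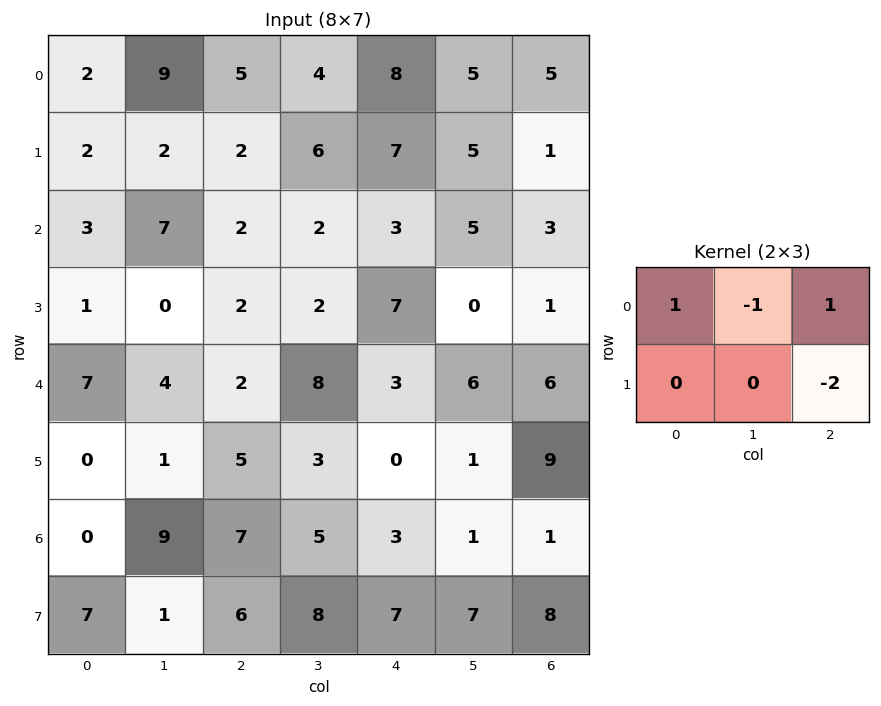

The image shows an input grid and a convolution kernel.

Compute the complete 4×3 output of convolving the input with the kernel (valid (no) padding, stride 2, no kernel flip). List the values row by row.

-6 -5 6
-6 -11 -1
-5 -3 -15
-14 -9 -13

Output[0,0]: The receptive field on the input at this output position is [2 9 5 / 2 2 2]. Elementwise product with the kernel and sum: 2·1 + 9·-1 + 5·1 + 2·-2.
Output[0,1]: The receptive field on the input at this output position is [5 4 8 / 2 6 7]. Elementwise product with the kernel and sum: 5·1 + 4·-1 + 8·1 + 7·-2.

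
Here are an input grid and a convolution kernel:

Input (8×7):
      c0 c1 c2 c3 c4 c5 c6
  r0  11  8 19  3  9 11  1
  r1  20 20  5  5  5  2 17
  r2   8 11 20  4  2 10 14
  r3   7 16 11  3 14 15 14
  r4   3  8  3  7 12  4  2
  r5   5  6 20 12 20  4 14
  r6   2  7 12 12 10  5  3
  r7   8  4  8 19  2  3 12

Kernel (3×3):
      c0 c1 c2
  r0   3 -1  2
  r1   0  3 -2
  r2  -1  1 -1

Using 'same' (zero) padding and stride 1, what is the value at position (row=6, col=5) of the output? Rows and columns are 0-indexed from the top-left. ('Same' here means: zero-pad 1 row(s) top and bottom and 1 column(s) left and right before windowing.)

82

The receptive field on the zero-padded input at this output position is [20 4 14 / 10 5 3 / 2 3 12]. Elementwise product with the kernel and sum: 20·3 + 4·-1 + 14·2 + 5·3 + 3·-2 + 2·-1 + 3·1 + 12·-1.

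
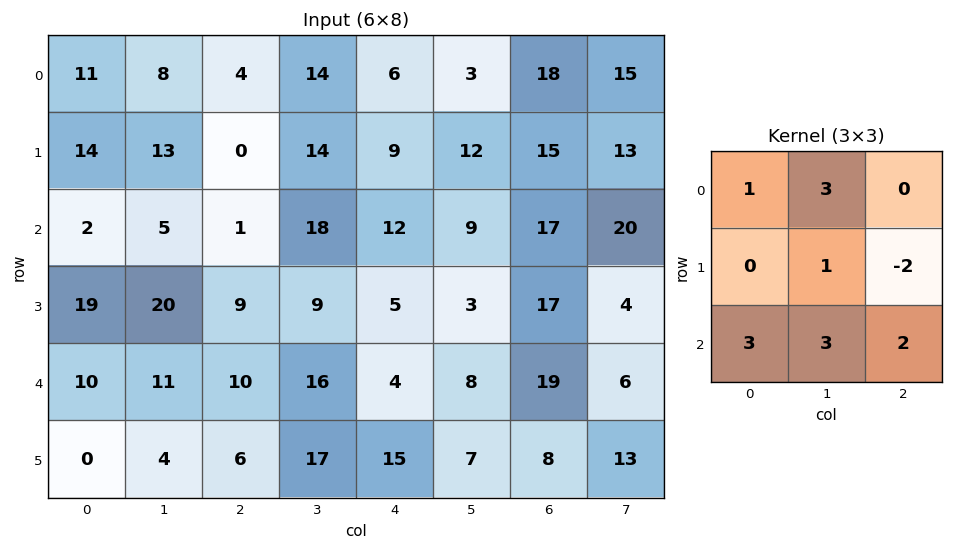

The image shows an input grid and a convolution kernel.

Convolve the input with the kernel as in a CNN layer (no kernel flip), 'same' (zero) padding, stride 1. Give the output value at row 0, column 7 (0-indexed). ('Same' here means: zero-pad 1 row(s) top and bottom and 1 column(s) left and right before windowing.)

99

The receptive field on the zero-padded input at this output position is [0 0 0 / 18 15 0 / 15 13 0]. Elementwise product with the kernel and sum: 0·1 + 0·3 + 15·1 + 0·-2 + 15·3 + 13·3 + 0·2.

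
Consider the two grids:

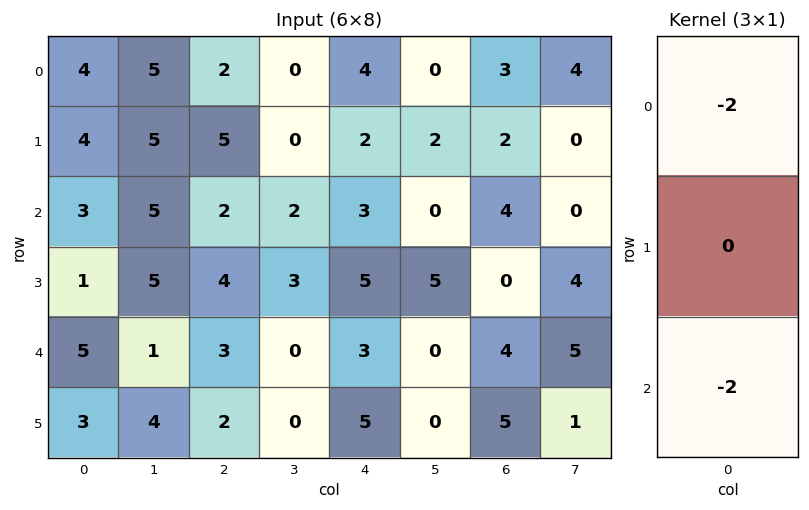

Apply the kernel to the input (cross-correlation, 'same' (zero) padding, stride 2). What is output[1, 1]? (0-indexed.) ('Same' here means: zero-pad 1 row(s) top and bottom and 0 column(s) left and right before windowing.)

-18

The receptive field on the zero-padded input at this output position is [5 / 2 / 4]. Elementwise product with the kernel and sum: 5·-2 + 4·-2.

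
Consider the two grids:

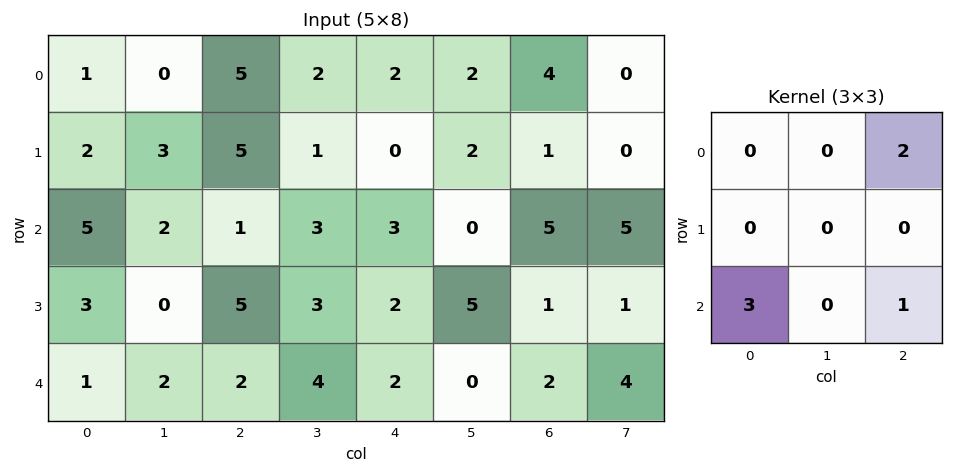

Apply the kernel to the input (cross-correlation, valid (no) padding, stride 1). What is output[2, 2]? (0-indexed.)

14

The receptive field on the input at this output position is [1 3 3 / 5 3 2 / 2 4 2]. Elementwise product with the kernel and sum: 3·2 + 2·3 + 2·1.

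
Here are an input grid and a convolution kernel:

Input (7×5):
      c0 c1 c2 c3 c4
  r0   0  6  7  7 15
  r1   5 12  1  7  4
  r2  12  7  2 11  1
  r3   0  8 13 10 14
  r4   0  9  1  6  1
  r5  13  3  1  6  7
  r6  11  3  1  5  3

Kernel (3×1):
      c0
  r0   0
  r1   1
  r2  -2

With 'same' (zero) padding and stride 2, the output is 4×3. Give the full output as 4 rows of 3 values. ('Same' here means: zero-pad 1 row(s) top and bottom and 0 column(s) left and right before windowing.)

-10 5 7
12 -24 -27
-26 -1 -13
11 1 3

Output[0,0]: The receptive field on the zero-padded input at this output position is [0 / 0 / 5]. Elementwise product with the kernel and sum: 0·1 + 5·-2.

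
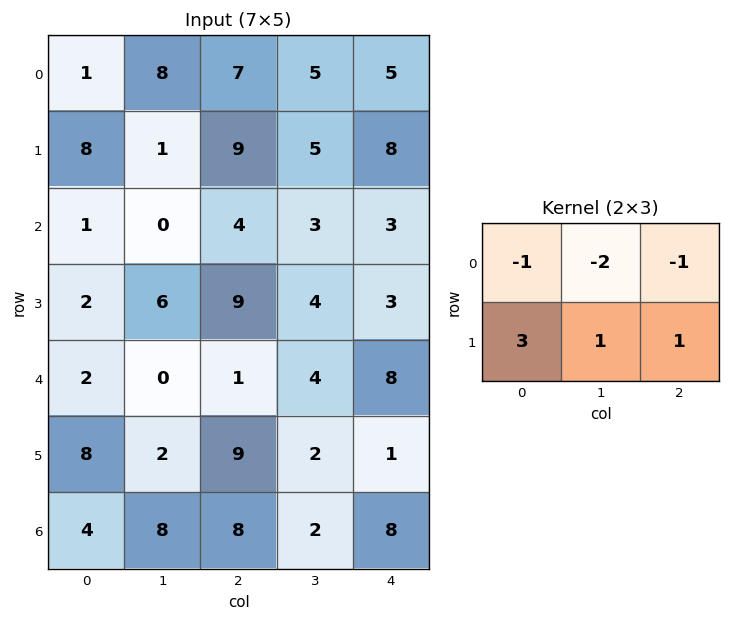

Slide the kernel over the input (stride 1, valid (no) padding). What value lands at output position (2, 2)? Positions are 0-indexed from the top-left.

21

The receptive field on the input at this output position is [4 3 3 / 9 4 3]. Elementwise product with the kernel and sum: 4·-1 + 3·-2 + 3·-1 + 9·3 + 4·1 + 3·1.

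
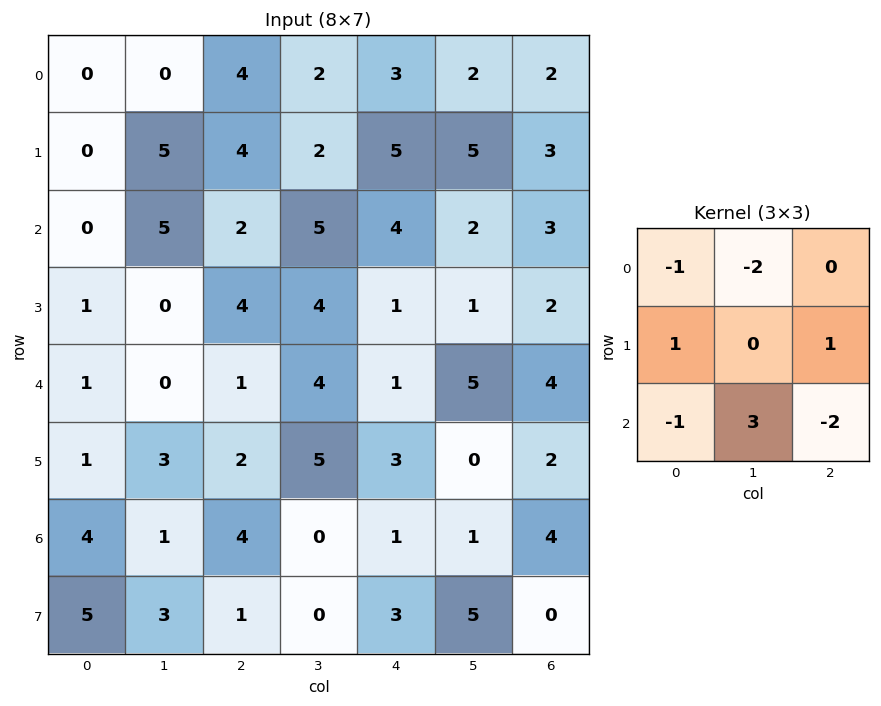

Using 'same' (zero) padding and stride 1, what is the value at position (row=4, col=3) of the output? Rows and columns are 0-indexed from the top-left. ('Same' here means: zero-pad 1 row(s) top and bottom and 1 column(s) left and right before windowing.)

-3

The receptive field on the zero-padded input at this output position is [4 4 1 / 1 4 1 / 2 5 3]. Elementwise product with the kernel and sum: 4·-1 + 4·-2 + 1·1 + 1·1 + 2·-1 + 5·3 + 3·-2.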